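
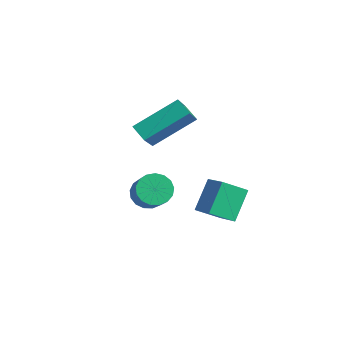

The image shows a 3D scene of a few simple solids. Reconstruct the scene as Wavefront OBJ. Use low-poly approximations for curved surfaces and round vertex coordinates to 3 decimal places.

v 0.673 -1.047 -0.024
v 0.278 -0.003 1.066
v -0.429 -0.808 -0.652
v -0.823 0.236 0.439
v 1.223 -0.176 -0.659
v 0.829 0.868 0.432
v 0.122 0.063 -1.286
v -0.273 1.107 -0.196
v -1.1 -2.609 0.96
v -0.528 -2.476 0.51
v 0.473 -2.998 1.63
v -0.1 -3.131 2.08
v -0.568 -2.173 0.688
v 0.432 -2.694 1.808
v -0.731 -1.969 0.928
v 0.27 -2.49 2.048
v -0.978 -1.912 1.175
v 0.023 -2.433 2.295
v -1.253 -2.015 1.373
v -0.252 -2.536 2.493
v -1.493 -2.254 1.476
v -0.492 -2.775 2.597
v -1.643 -2.574 1.461
v -0.643 -3.096 2.582
v -1.669 -2.902 1.332
v -0.668 -3.424 2.452
v -1.565 -3.164 1.116
v -0.564 -3.685 2.237
v -1.354 -3.298 0.866
v -0.353 -3.82 1.986
v -1.085 -3.275 0.636
v -0.084 -3.796 1.756
v -0.819 -3.099 0.481
v 0.181 -3.62 1.601
v -0.618 -2.811 0.436
v 0.382 -3.332 1.556
v -2.227 -2.441 4.163
v -1.615 -0.661 5.222
v -3.062 -1.325 2.771
v -2.45 0.455 3.83
v -1.53 -2.435 3.75
v -0.918 -0.655 4.809
v -2.365 -1.319 2.358
v -1.753 0.461 3.417
f 2 4 1
f 5 2 1
f 1 4 3
f 3 5 1
f 2 8 4
f 6 2 5
f 6 8 2
f 4 8 3
f 7 5 3
f 3 8 7
f 7 6 5
f 8 6 7
f 10 9 13
f 10 13 11
f 11 13 14
f 11 14 12
f 13 9 15
f 13 15 14
f 14 15 16
f 14 16 12
f 15 9 17
f 15 17 16
f 16 17 18
f 16 18 12
f 17 9 19
f 17 19 18
f 18 19 20
f 18 20 12
f 19 9 21
f 19 21 20
f 20 21 22
f 20 22 12
f 21 9 23
f 21 23 22
f 22 23 24
f 22 24 12
f 23 9 25
f 23 25 24
f 24 25 26
f 24 26 12
f 25 9 27
f 25 27 26
f 26 27 28
f 26 28 12
f 27 9 29
f 27 29 28
f 28 29 30
f 28 30 12
f 29 9 31
f 29 31 30
f 30 31 32
f 30 32 12
f 31 9 33
f 31 33 32
f 32 33 34
f 32 34 12
f 33 9 35
f 33 35 34
f 34 35 36
f 34 36 12
f 35 9 10
f 35 10 36
f 36 10 11
f 36 11 12
f 38 40 37
f 41 38 37
f 37 40 39
f 39 41 37
f 38 44 40
f 42 38 41
f 42 44 38
f 40 44 39
f 43 41 39
f 39 44 43
f 43 42 41
f 44 42 43



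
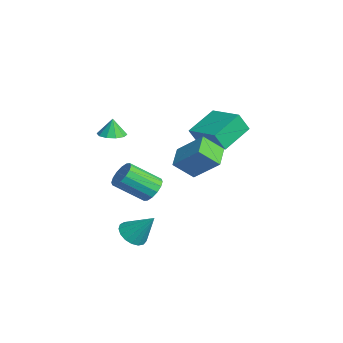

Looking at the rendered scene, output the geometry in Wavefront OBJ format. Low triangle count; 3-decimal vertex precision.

v 1.712 -1.121 -0.377
v 2.279 -1.529 -0.767
v 1.995 -3.047 0.407
v 1.428 -2.639 0.797
v 2.479 -1.331 -0.463
v 2.195 -2.849 0.711
v 2.473 -1.077 -0.136
v 2.19 -2.595 1.038
v 2.264 -0.835 0.126
v 1.98 -2.353 1.301
v 1.906 -0.669 0.254
v 1.622 -2.187 1.428
v 1.496 -0.625 0.212
v 1.213 -2.143 1.386
v 1.145 -0.713 0.013
v 0.861 -2.231 1.187
v 0.945 -0.911 -0.291
v 0.661 -2.429 0.883
v 0.95 -1.165 -0.618
v 0.667 -2.683 0.556
v 1.16 -1.407 -0.881
v 0.876 -2.925 0.294
v 1.518 -1.573 -1.008
v 1.234 -3.091 0.166
v 1.927 -1.617 -0.966
v 1.644 -3.135 0.208
v 0.17 0.532 1.463
v 1.172 1.585 2.747
v 0.295 1.593 0.496
v 1.297 2.645 1.781
v 1.303 -0.005 1.019
v 2.305 1.047 2.304
v 1.428 1.055 0.053
v 2.43 2.108 1.337
v -2.376 2.41 0.287
v -2.367 1.831 1.383
v -3.313 3.97 1.117
v -3.304 3.391 2.214
v -0.556 3.269 0.726
v -0.547 2.69 1.823
v -1.493 4.829 1.557
v -1.484 4.25 2.653
v 0.397 -2.834 3.118
v 1.013 -3.253 3.204
v 0.303 -2.766 4.122
v 1.143 -2.809 3.186
v 0.988 -2.374 3.142
v 0.608 -2.115 3.089
v 0.146 -2.131 3.047
v -0.219 -2.415 3.032
v -0.35 -2.86 3.05
v -0.195 -3.295 3.095
v 0.186 -3.553 3.148
v 0.647 -3.538 3.19
v 1.017 -1.99 -3.795
v 1.76 -1.892 -4.238
v 1.723 -1.05 -2.405
v 1.534 -1.56 -4.348
v 1.19 -1.326 -4.331
v 0.806 -1.244 -4.191
v 0.47 -1.333 -3.961
v 0.26 -1.573 -3.693
v 0.224 -1.908 -3.448
v 0.369 -2.261 -3.283
v 0.663 -2.553 -3.235
v 1.037 -2.715 -3.315
v 1.408 -2.711 -3.506
v 1.689 -2.542 -3.763
v 1.816 -2.246 -4.027
f 2 1 5
f 2 5 3
f 3 5 6
f 3 6 4
f 5 1 7
f 5 7 6
f 6 7 8
f 6 8 4
f 7 1 9
f 7 9 8
f 8 9 10
f 8 10 4
f 9 1 11
f 9 11 10
f 10 11 12
f 10 12 4
f 11 1 13
f 11 13 12
f 12 13 14
f 12 14 4
f 13 1 15
f 13 15 14
f 14 15 16
f 14 16 4
f 15 1 17
f 15 17 16
f 16 17 18
f 16 18 4
f 17 1 19
f 17 19 18
f 18 19 20
f 18 20 4
f 19 1 21
f 19 21 20
f 20 21 22
f 20 22 4
f 21 1 23
f 21 23 22
f 22 23 24
f 22 24 4
f 23 1 25
f 23 25 24
f 24 25 26
f 24 26 4
f 25 1 2
f 25 2 26
f 26 2 3
f 26 3 4
f 28 30 27
f 31 28 27
f 27 30 29
f 29 31 27
f 28 34 30
f 32 28 31
f 32 34 28
f 30 34 29
f 33 31 29
f 29 34 33
f 33 32 31
f 34 32 33
f 36 38 35
f 39 36 35
f 35 38 37
f 37 39 35
f 36 42 38
f 40 36 39
f 40 42 36
f 38 42 37
f 41 39 37
f 37 42 41
f 41 40 39
f 42 40 41
f 44 43 46
f 44 46 45
f 46 43 47
f 46 47 45
f 47 43 48
f 47 48 45
f 48 43 49
f 48 49 45
f 49 43 50
f 49 50 45
f 50 43 51
f 50 51 45
f 51 43 52
f 51 52 45
f 52 43 53
f 52 53 45
f 53 43 54
f 53 54 45
f 54 43 44
f 54 44 45
f 56 55 58
f 56 58 57
f 58 55 59
f 58 59 57
f 59 55 60
f 59 60 57
f 60 55 61
f 60 61 57
f 61 55 62
f 61 62 57
f 62 55 63
f 62 63 57
f 63 55 64
f 63 64 57
f 64 55 65
f 64 65 57
f 65 55 66
f 65 66 57
f 66 55 67
f 66 67 57
f 67 55 68
f 67 68 57
f 68 55 69
f 68 69 57
f 69 55 56
f 69 56 57



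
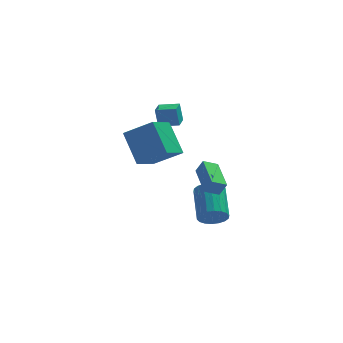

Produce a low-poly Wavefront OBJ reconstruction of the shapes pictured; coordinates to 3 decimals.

v 1.067 2.524 1.87
v 0.891 2.638 3.051
v 1.309 3.461 1.815
v 1.134 3.575 2.997
v 2.186 2.245 2.063
v 2.011 2.359 3.245
v 2.429 3.182 2.009
v 2.253 3.296 3.19
v 3.301 -1.107 -1.223
v 3.686 -1.218 -0.439
v 2.979 0.97 -0.77
v 3.363 0.859 0.014
v 4.117 -0.899 -1.594
v 4.501 -1.01 -0.81
v 3.794 1.178 -1.141
v 4.179 1.067 -0.357
v 3.905 0.565 -4.191
v 4.316 0.184 -3.513
v 4.246 2.075 -2.41
v 3.835 2.455 -3.089
v 4.613 0.321 -3.728
v 4.542 2.212 -2.626
v 4.77 0.506 -4.036
v 4.699 2.397 -2.933
v 4.755 0.703 -4.374
v 4.684 2.594 -3.271
v 4.572 0.872 -4.676
v 4.501 2.763 -3.574
v 4.257 0.981 -4.882
v 4.186 2.872 -3.78
v 3.873 1.007 -4.952
v 3.802 2.898 -3.849
v 3.494 0.945 -4.87
v 3.424 2.836 -3.767
v 3.198 0.808 -4.654
v 3.127 2.699 -3.552
v 3.041 0.623 -4.347
v 2.97 2.514 -3.244
v 3.056 0.426 -4.009
v 2.985 2.317 -2.906
v 3.239 0.257 -3.706
v 3.168 2.148 -2.604
v 3.554 0.148 -3.5
v 3.483 2.039 -2.398
v 3.938 0.122 -3.431
v 3.867 2.013 -2.328
v 0.545 3.682 -0.246
v 1.232 3.99 -0.347
v 1.015 3.218 1.546
v 1.008 4.283 -0.212
v 0.66 4.416 -0.086
v 0.28 4.352 -0.003
v -0.028 4.108 0.014
v -0.183 3.75 -0.037
v -0.143 3.374 -0.145
v 0.082 3.08 -0.28
v 0.43 2.948 -0.406
v 0.809 3.012 -0.489
v 1.118 3.256 -0.507
v 1.272 3.613 -0.455
v 1.289 -2.352 2.385
v 0.63 -1.029 3.987
v -0.229 -1.861 1.354
v -0.889 -0.538 2.956
v 2.209 -1.022 1.664
v 1.549 0.301 3.266
v 0.69 -0.531 0.633
v 0.031 0.792 2.235
f 2 4 1
f 5 2 1
f 1 4 3
f 3 5 1
f 2 8 4
f 6 2 5
f 6 8 2
f 4 8 3
f 7 5 3
f 3 8 7
f 7 6 5
f 8 6 7
f 10 12 9
f 13 10 9
f 9 12 11
f 11 13 9
f 10 16 12
f 14 10 13
f 14 16 10
f 12 16 11
f 15 13 11
f 11 16 15
f 15 14 13
f 16 14 15
f 18 17 21
f 18 21 19
f 19 21 22
f 19 22 20
f 21 17 23
f 21 23 22
f 22 23 24
f 22 24 20
f 23 17 25
f 23 25 24
f 24 25 26
f 24 26 20
f 25 17 27
f 25 27 26
f 26 27 28
f 26 28 20
f 27 17 29
f 27 29 28
f 28 29 30
f 28 30 20
f 29 17 31
f 29 31 30
f 30 31 32
f 30 32 20
f 31 17 33
f 31 33 32
f 32 33 34
f 32 34 20
f 33 17 35
f 33 35 34
f 34 35 36
f 34 36 20
f 35 17 37
f 35 37 36
f 36 37 38
f 36 38 20
f 37 17 39
f 37 39 38
f 38 39 40
f 38 40 20
f 39 17 41
f 39 41 40
f 40 41 42
f 40 42 20
f 41 17 43
f 41 43 42
f 42 43 44
f 42 44 20
f 43 17 45
f 43 45 44
f 44 45 46
f 44 46 20
f 45 17 18
f 45 18 46
f 46 18 19
f 46 19 20
f 48 47 50
f 48 50 49
f 50 47 51
f 50 51 49
f 51 47 52
f 51 52 49
f 52 47 53
f 52 53 49
f 53 47 54
f 53 54 49
f 54 47 55
f 54 55 49
f 55 47 56
f 55 56 49
f 56 47 57
f 56 57 49
f 57 47 58
f 57 58 49
f 58 47 59
f 58 59 49
f 59 47 60
f 59 60 49
f 60 47 48
f 60 48 49
f 62 64 61
f 65 62 61
f 61 64 63
f 63 65 61
f 62 68 64
f 66 62 65
f 66 68 62
f 64 68 63
f 67 65 63
f 63 68 67
f 67 66 65
f 68 66 67



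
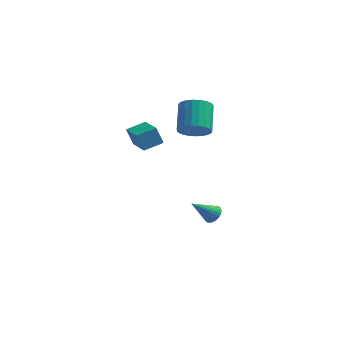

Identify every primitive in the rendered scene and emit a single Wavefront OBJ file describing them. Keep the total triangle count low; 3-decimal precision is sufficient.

v 2.675 2.613 -4.431
v 3.265 2.375 -4.093
v 1.545 1.687 -3.109
v 3.22 2.619 -3.961
v 3.092 2.862 -3.9
v 2.901 3.067 -3.92
v 2.676 3.202 -4.017
v 2.45 3.248 -4.178
v 2.258 3.198 -4.377
v 2.13 3.058 -4.585
v 2.085 2.851 -4.769
v 2.13 2.607 -4.901
v 2.257 2.364 -4.962
v 2.448 2.159 -4.942
v 2.674 2.024 -4.844
v 2.9 1.978 -4.684
v 3.091 2.028 -4.485
v 3.219 2.168 -4.277
v -1.547 -0.227 2.745
v -2.001 -0.239 3.942
v -0.614 0.648 3.107
v -1.067 0.637 4.304
v -0.373 -1.657 3.176
v -0.826 -1.668 4.373
v 0.561 -0.781 3.538
v 0.107 -0.793 4.735
v 1.57 2.167 3.151
v 2.369 1.824 3.809
v 1.948 3.451 5.167
v 1.15 3.793 4.509
v 2.589 2.11 3.535
v 2.168 3.737 4.892
v 2.633 2.406 3.194
v 2.212 4.032 4.551
v 2.493 2.66 2.846
v 2.072 4.287 4.203
v 2.194 2.829 2.551
v 1.773 4.456 3.908
v 1.786 2.883 2.359
v 1.366 4.51 3.716
v 1.342 2.814 2.305
v 0.921 4.441 3.662
v 0.937 2.633 2.397
v 0.516 4.259 3.754
v 0.641 2.371 2.619
v 0.221 3.997 3.976
v 0.506 2.073 2.933
v 0.086 3.7 4.291
v 0.555 1.792 3.286
v 0.135 3.419 4.643
v 0.78 1.576 3.615
v 0.359 3.203 4.972
v 1.141 1.462 3.863
v 0.721 3.088 5.221
v 1.577 1.469 3.989
v 1.156 3.096 5.346
v 2.011 1.598 3.97
v 1.59 3.224 5.327
f 2 1 4
f 2 4 3
f 4 1 5
f 4 5 3
f 5 1 6
f 5 6 3
f 6 1 7
f 6 7 3
f 7 1 8
f 7 8 3
f 8 1 9
f 8 9 3
f 9 1 10
f 9 10 3
f 10 1 11
f 10 11 3
f 11 1 12
f 11 12 3
f 12 1 13
f 12 13 3
f 13 1 14
f 13 14 3
f 14 1 15
f 14 15 3
f 15 1 16
f 15 16 3
f 16 1 17
f 16 17 3
f 17 1 18
f 17 18 3
f 18 1 2
f 18 2 3
f 20 22 19
f 23 20 19
f 19 22 21
f 21 23 19
f 20 26 22
f 24 20 23
f 24 26 20
f 22 26 21
f 25 23 21
f 21 26 25
f 25 24 23
f 26 24 25
f 28 27 31
f 28 31 29
f 29 31 32
f 29 32 30
f 31 27 33
f 31 33 32
f 32 33 34
f 32 34 30
f 33 27 35
f 33 35 34
f 34 35 36
f 34 36 30
f 35 27 37
f 35 37 36
f 36 37 38
f 36 38 30
f 37 27 39
f 37 39 38
f 38 39 40
f 38 40 30
f 39 27 41
f 39 41 40
f 40 41 42
f 40 42 30
f 41 27 43
f 41 43 42
f 42 43 44
f 42 44 30
f 43 27 45
f 43 45 44
f 44 45 46
f 44 46 30
f 45 27 47
f 45 47 46
f 46 47 48
f 46 48 30
f 47 27 49
f 47 49 48
f 48 49 50
f 48 50 30
f 49 27 51
f 49 51 50
f 50 51 52
f 50 52 30
f 51 27 53
f 51 53 52
f 52 53 54
f 52 54 30
f 53 27 55
f 53 55 54
f 54 55 56
f 54 56 30
f 55 27 57
f 55 57 56
f 56 57 58
f 56 58 30
f 57 27 28
f 57 28 58
f 58 28 29
f 58 29 30



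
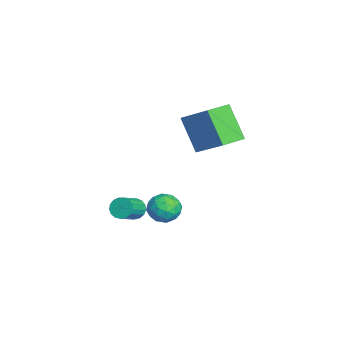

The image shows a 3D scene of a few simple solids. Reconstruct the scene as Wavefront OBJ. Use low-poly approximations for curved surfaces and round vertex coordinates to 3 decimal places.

v 0.432 -0.122 -3.29
v 0.623 -0.384 -3.783
v 1.559 -1.02 -3.084
v 1.368 -0.758 -2.59
v 0.774 -0.146 -3.769
v 1.71 -0.782 -3.07
v 0.848 0.098 -3.646
v 1.783 -0.539 -2.947
v 0.826 0.29 -3.441
v 1.762 -0.346 -2.742
v 0.714 0.389 -3.201
v 1.649 -0.247 -2.502
v 0.537 0.37 -2.982
v 1.473 -0.266 -2.283
v 0.336 0.239 -2.833
v 1.272 -0.397 -2.134
v 0.158 0.025 -2.788
v 1.093 -0.611 -2.089
v 0.042 -0.223 -2.859
v 0.978 -0.859 -2.16
v 0.015 -0.447 -3.028
v 0.951 -1.083 -2.329
v 0.084 -0.598 -3.257
v 1.02 -1.234 -2.558
v 0.233 -0.639 -3.493
v 1.169 -1.275 -2.794
v 0.427 -0.561 -3.683
v 1.363 -1.198 -2.984
v 2.16 1.905 -2.083
v 2.436 1.505 -2.77
v 2.064 0.715 -1.43
v 2.34 0.315 -2.117
v 2.862 0.81 -1.68
v 2.921 1.546 -2.084
v 1.579 0.674 -2.116
v 1.638 1.41 -2.52
v 2.077 0.745 -2.79
v 2.869 0.829 -2.521
v 1.631 1.391 -1.679
v 2.423 1.475 -1.41
v 2.306 1.81 -2.484
v 2.194 0.41 -1.716
v 2.5 0.701 -1.459
v 2.662 0.467 -1.863
v 2.592 1.833 -2.081
v 2.753 1.598 -2.485
v 3.004 1.19 -1.844
v 1.747 0.622 -1.715
v 1.908 0.387 -2.119
v 1.838 1.753 -2.337
v 2 1.519 -2.741
v 1.496 1.03 -2.356
v 2.257 1.128 -2.9
v 2.201 0.428 -2.516
v 1.754 0.639 -2.515
v 1.789 1.072 -2.752
v 2.723 1.177 -2.742
v 2.667 0.478 -2.358
v 2.973 0.768 -2.101
v 3.008 1.201 -2.338
v 2.512 0.73 -2.754
v 1.833 1.742 -1.842
v 1.777 1.043 -1.458
v 1.492 1.019 -1.862
v 1.527 1.452 -2.099
v 2.299 1.792 -1.684
v 2.243 1.092 -1.3
v 2.711 1.148 -1.448
v 2.746 1.581 -1.685
v 1.988 1.49 -1.446
v 0.324 1.973 2.512
v 1.505 3.051 3.629
v -0.503 3.007 2.389
v 0.678 4.085 3.505
v 1.322 2.575 0.875
v 2.503 3.653 1.991
v 0.495 3.609 0.751
v 1.676 4.687 1.868
f 2 1 5
f 2 5 3
f 3 5 6
f 3 6 4
f 5 1 7
f 5 7 6
f 6 7 8
f 6 8 4
f 7 1 9
f 7 9 8
f 8 9 10
f 8 10 4
f 9 1 11
f 9 11 10
f 10 11 12
f 10 12 4
f 11 1 13
f 11 13 12
f 12 13 14
f 12 14 4
f 13 1 15
f 13 15 14
f 14 15 16
f 14 16 4
f 15 1 17
f 15 17 16
f 16 17 18
f 16 18 4
f 17 1 19
f 17 19 18
f 18 19 20
f 18 20 4
f 19 1 21
f 19 21 20
f 20 21 22
f 20 22 4
f 21 1 23
f 21 23 22
f 22 23 24
f 22 24 4
f 23 1 25
f 23 25 24
f 24 25 26
f 24 26 4
f 25 1 27
f 25 27 26
f 26 27 28
f 26 28 4
f 27 1 2
f 27 2 28
f 28 2 3
f 28 3 4
f 29 66 45
f 66 40 69
f 45 69 34
f 66 69 45
f 29 45 41
f 45 34 46
f 41 46 30
f 45 46 41
f 29 41 50
f 41 30 51
f 50 51 36
f 41 51 50
f 29 50 62
f 50 36 65
f 62 65 39
f 50 65 62
f 29 62 66
f 62 39 70
f 66 70 40
f 62 70 66
f 30 46 57
f 46 34 60
f 57 60 38
f 46 60 57
f 34 69 47
f 69 40 68
f 47 68 33
f 69 68 47
f 40 70 67
f 70 39 63
f 67 63 31
f 70 63 67
f 39 65 64
f 65 36 52
f 64 52 35
f 65 52 64
f 36 51 56
f 51 30 53
f 56 53 37
f 51 53 56
f 32 58 44
f 58 38 59
f 44 59 33
f 58 59 44
f 32 44 42
f 44 33 43
f 42 43 31
f 44 43 42
f 32 42 49
f 42 31 48
f 49 48 35
f 42 48 49
f 32 49 54
f 49 35 55
f 54 55 37
f 49 55 54
f 32 54 58
f 54 37 61
f 58 61 38
f 54 61 58
f 33 59 47
f 59 38 60
f 47 60 34
f 59 60 47
f 31 43 67
f 43 33 68
f 67 68 40
f 43 68 67
f 35 48 64
f 48 31 63
f 64 63 39
f 48 63 64
f 37 55 56
f 55 35 52
f 56 52 36
f 55 52 56
f 38 61 57
f 61 37 53
f 57 53 30
f 61 53 57
f 72 74 71
f 75 72 71
f 71 74 73
f 73 75 71
f 72 78 74
f 76 72 75
f 76 78 72
f 74 78 73
f 77 75 73
f 73 78 77
f 77 76 75
f 78 76 77



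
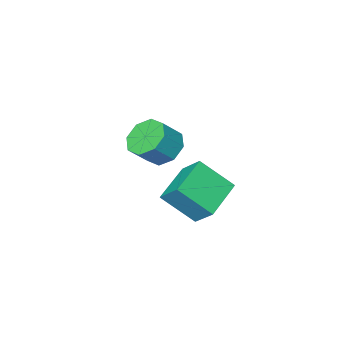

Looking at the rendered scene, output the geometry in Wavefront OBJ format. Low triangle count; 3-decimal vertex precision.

v -0.454 -1.215 -3.505
v 0.376 -2.143 -2.437
v -0.54 -0.338 -2.676
v 0.289 -1.266 -1.608
v 0.991 -0.554 -4.052
v 1.82 -1.482 -2.984
v 0.904 0.323 -3.223
v 1.734 -0.605 -2.155
v 2.381 -0.404 0.301
v 2.932 -0.623 -0.251
v 3.671 -0.674 0.508
v 3.119 -0.456 1.059
v 2.9 -0.008 -0.178
v 3.639 -0.059 0.581
v 2.564 0.375 0.175
v 3.302 0.323 0.934
v 2.12 0.301 0.602
v 2.859 0.25 1.361
v 1.829 -0.186 0.852
v 2.568 -0.237 1.611
v 1.861 -0.801 0.779
v 2.6 -0.852 1.538
v 2.198 -1.183 0.426
v 2.936 -1.235 1.185
v 2.641 -1.11 -0.001
v 3.38 -1.161 0.758
f 2 4 1
f 5 2 1
f 1 4 3
f 3 5 1
f 2 8 4
f 6 2 5
f 6 8 2
f 4 8 3
f 7 5 3
f 3 8 7
f 7 6 5
f 8 6 7
f 10 9 13
f 10 13 11
f 11 13 14
f 11 14 12
f 13 9 15
f 13 15 14
f 14 15 16
f 14 16 12
f 15 9 17
f 15 17 16
f 16 17 18
f 16 18 12
f 17 9 19
f 17 19 18
f 18 19 20
f 18 20 12
f 19 9 21
f 19 21 20
f 20 21 22
f 20 22 12
f 21 9 23
f 21 23 22
f 22 23 24
f 22 24 12
f 23 9 25
f 23 25 24
f 24 25 26
f 24 26 12
f 25 9 10
f 25 10 26
f 26 10 11
f 26 11 12



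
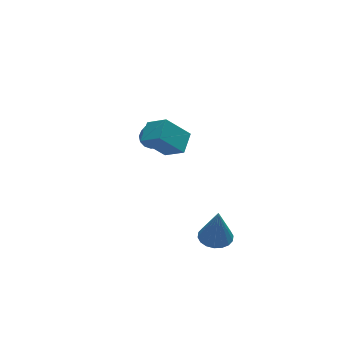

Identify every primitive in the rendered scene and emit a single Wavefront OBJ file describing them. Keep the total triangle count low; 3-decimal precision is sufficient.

v 2.254 -3.022 -3.896
v 3.082 -2.522 -3.974
v 2.426 -2.978 -1.784
v 2.783 -2.211 -3.956
v 2.379 -2.061 -3.926
v 1.951 -2.101 -3.891
v 1.583 -2.324 -3.856
v 1.347 -2.685 -3.83
v 1.292 -3.113 -3.816
v 1.427 -3.522 -3.819
v 1.726 -3.833 -3.837
v 2.13 -3.984 -3.866
v 2.558 -3.943 -3.902
v 2.926 -3.721 -3.936
v 3.161 -3.36 -3.963
v 3.217 -2.932 -3.976
v -0.771 -0.196 3.686
v -0.151 -1.175 4.574
v 0.072 0.697 4.082
v 0.692 -0.283 4.97
v 0.408 -0.697 2.31
v 1.028 -1.677 3.198
v 1.251 0.195 2.706
v 1.871 -0.784 3.594
v 1.284 2.618 0.286
v 1.624 3.148 0.655
v 1.516 2.433 1.783
v 1.176 1.902 1.414
v 1.257 3.235 0.675
v 1.149 2.519 1.803
v 0.897 3.156 0.591
v 0.789 2.441 1.719
v 0.641 2.934 0.425
v 0.533 2.218 1.553
v 0.557 2.626 0.222
v 0.449 1.91 1.349
v 0.668 2.316 0.036
v 0.56 1.601 1.164
v 0.944 2.087 -0.083
v 0.836 1.372 1.045
v 1.311 2.001 -0.103
v 1.203 1.285 1.025
v 1.671 2.079 -0.019
v 1.563 1.364 1.109
v 1.927 2.302 0.147
v 1.819 1.586 1.275
v 2.011 2.61 0.351
v 1.903 1.894 1.478
v 1.9 2.919 0.536
v 1.792 2.204 1.664
f 2 1 4
f 2 4 3
f 4 1 5
f 4 5 3
f 5 1 6
f 5 6 3
f 6 1 7
f 6 7 3
f 7 1 8
f 7 8 3
f 8 1 9
f 8 9 3
f 9 1 10
f 9 10 3
f 10 1 11
f 10 11 3
f 11 1 12
f 11 12 3
f 12 1 13
f 12 13 3
f 13 1 14
f 13 14 3
f 14 1 15
f 14 15 3
f 15 1 16
f 15 16 3
f 16 1 2
f 16 2 3
f 18 20 17
f 21 18 17
f 17 20 19
f 19 21 17
f 18 24 20
f 22 18 21
f 22 24 18
f 20 24 19
f 23 21 19
f 19 24 23
f 23 22 21
f 24 22 23
f 26 25 29
f 26 29 27
f 27 29 30
f 27 30 28
f 29 25 31
f 29 31 30
f 30 31 32
f 30 32 28
f 31 25 33
f 31 33 32
f 32 33 34
f 32 34 28
f 33 25 35
f 33 35 34
f 34 35 36
f 34 36 28
f 35 25 37
f 35 37 36
f 36 37 38
f 36 38 28
f 37 25 39
f 37 39 38
f 38 39 40
f 38 40 28
f 39 25 41
f 39 41 40
f 40 41 42
f 40 42 28
f 41 25 43
f 41 43 42
f 42 43 44
f 42 44 28
f 43 25 45
f 43 45 44
f 44 45 46
f 44 46 28
f 45 25 47
f 45 47 46
f 46 47 48
f 46 48 28
f 47 25 49
f 47 49 48
f 48 49 50
f 48 50 28
f 49 25 26
f 49 26 50
f 50 26 27
f 50 27 28



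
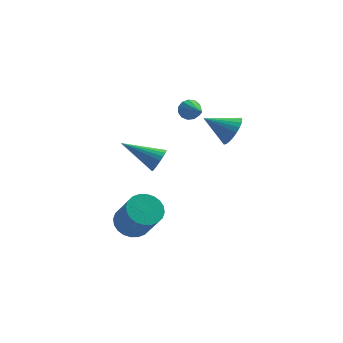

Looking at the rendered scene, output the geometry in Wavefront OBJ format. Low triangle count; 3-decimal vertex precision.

v 0.65 4.088 -0.407
v 1.161 4.109 -0.502
v 0.87 2.612 0.447
v 1.118 4.25 -0.249
v 0.927 4.339 -0.046
v 0.648 4.348 0.043
v 0.369 4.275 -0.012
v 0.18 4.143 -0.192
v 0.14 3.993 -0.44
v 0.262 3.874 -0.678
v 0.507 3.822 -0.83
v 0.798 3.855 -0.848
v 1.041 3.962 -0.726
v 1.924 1.597 -0.153
v 2.349 1.912 0.379
v 0.796 1.963 0.533
v 2.311 2.137 0.196
v 2.213 2.28 -0.04
v 2.072 2.319 -0.294
v 1.908 2.248 -0.526
v 1.747 2.078 -0.701
v 1.613 1.835 -0.792
v 1.526 1.555 -0.787
v 1.499 1.282 -0.684
v 1.538 1.057 -0.501
v 1.635 0.915 -0.265
v 1.776 0.876 -0.012
v 1.94 0.947 0.22
v 2.102 1.117 0.395
v 2.236 1.36 0.487
v 2.323 1.64 0.481
v -2.66 -0.872 -3.193
v -2.037 -1.189 -3.56
v -1.656 -2.066 -2.154
v -2.28 -1.748 -1.787
v -1.912 -0.936 -3.436
v -1.531 -1.813 -2.03
v -1.9 -0.673 -3.275
v -1.519 -1.55 -1.869
v -2.004 -0.441 -3.102
v -1.624 -1.318 -1.696
v -2.209 -0.274 -2.943
v -1.828 -1.151 -1.537
v -2.482 -0.198 -2.821
v -2.101 -1.075 -1.415
v -2.782 -0.224 -2.756
v -2.401 -1.101 -1.351
v -3.064 -0.35 -2.758
v -2.683 -1.226 -1.352
v -3.284 -0.554 -2.826
v -2.903 -1.431 -1.42
v -3.409 -0.807 -2.95
v -3.028 -1.684 -1.544
v -3.421 -1.07 -3.111
v -3.04 -1.947 -1.705
v -3.316 -1.302 -3.284
v -2.936 -2.179 -1.878
v -3.112 -1.469 -3.443
v -2.731 -2.346 -2.037
v -2.839 -1.545 -3.565
v -2.458 -2.422 -2.159
v -2.539 -1.519 -3.629
v -2.158 -2.396 -2.224
v -2.257 -1.394 -3.628
v -1.876 -2.27 -2.222
v -1.061 1.82 -1.725
v -0.747 1.919 -1.223
v -2.519 2.54 -0.955
v -0.71 2.13 -1.35
v -0.733 2.288 -1.542
v -0.813 2.365 -1.765
v -0.936 2.348 -1.982
v -1.08 2.24 -2.154
v -1.221 2.059 -2.252
v -1.334 1.836 -2.259
v -1.4 1.611 -2.174
v -1.408 1.423 -2.011
v -1.355 1.302 -1.799
v -1.251 1.272 -1.574
v -1.114 1.336 -1.375
v -0.969 1.484 -1.237
v -0.839 1.69 -1.183
f 2 1 4
f 2 4 3
f 4 1 5
f 4 5 3
f 5 1 6
f 5 6 3
f 6 1 7
f 6 7 3
f 7 1 8
f 7 8 3
f 8 1 9
f 8 9 3
f 9 1 10
f 9 10 3
f 10 1 11
f 10 11 3
f 11 1 12
f 11 12 3
f 12 1 13
f 12 13 3
f 13 1 2
f 13 2 3
f 15 14 17
f 15 17 16
f 17 14 18
f 17 18 16
f 18 14 19
f 18 19 16
f 19 14 20
f 19 20 16
f 20 14 21
f 20 21 16
f 21 14 22
f 21 22 16
f 22 14 23
f 22 23 16
f 23 14 24
f 23 24 16
f 24 14 25
f 24 25 16
f 25 14 26
f 25 26 16
f 26 14 27
f 26 27 16
f 27 14 28
f 27 28 16
f 28 14 29
f 28 29 16
f 29 14 30
f 29 30 16
f 30 14 31
f 30 31 16
f 31 14 15
f 31 15 16
f 33 32 36
f 33 36 34
f 34 36 37
f 34 37 35
f 36 32 38
f 36 38 37
f 37 38 39
f 37 39 35
f 38 32 40
f 38 40 39
f 39 40 41
f 39 41 35
f 40 32 42
f 40 42 41
f 41 42 43
f 41 43 35
f 42 32 44
f 42 44 43
f 43 44 45
f 43 45 35
f 44 32 46
f 44 46 45
f 45 46 47
f 45 47 35
f 46 32 48
f 46 48 47
f 47 48 49
f 47 49 35
f 48 32 50
f 48 50 49
f 49 50 51
f 49 51 35
f 50 32 52
f 50 52 51
f 51 52 53
f 51 53 35
f 52 32 54
f 52 54 53
f 53 54 55
f 53 55 35
f 54 32 56
f 54 56 55
f 55 56 57
f 55 57 35
f 56 32 58
f 56 58 57
f 57 58 59
f 57 59 35
f 58 32 60
f 58 60 59
f 59 60 61
f 59 61 35
f 60 32 62
f 60 62 61
f 61 62 63
f 61 63 35
f 62 32 64
f 62 64 63
f 63 64 65
f 63 65 35
f 64 32 33
f 64 33 65
f 65 33 34
f 65 34 35
f 67 66 69
f 67 69 68
f 69 66 70
f 69 70 68
f 70 66 71
f 70 71 68
f 71 66 72
f 71 72 68
f 72 66 73
f 72 73 68
f 73 66 74
f 73 74 68
f 74 66 75
f 74 75 68
f 75 66 76
f 75 76 68
f 76 66 77
f 76 77 68
f 77 66 78
f 77 78 68
f 78 66 79
f 78 79 68
f 79 66 80
f 79 80 68
f 80 66 81
f 80 81 68
f 81 66 82
f 81 82 68
f 82 66 67
f 82 67 68



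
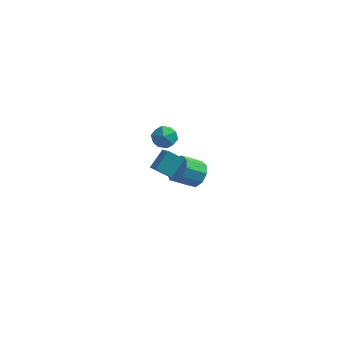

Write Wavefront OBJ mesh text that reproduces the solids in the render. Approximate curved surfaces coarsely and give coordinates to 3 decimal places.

v 1.579 3.326 -3.793
v 2.085 2.57 -3.759
v 1.086 1.938 -2.972
v 0.581 2.694 -3.007
v 2.226 2.943 -3.281
v 1.227 2.311 -2.494
v 2.064 3.495 -3.042
v 1.066 2.863 -2.255
v 1.676 3.968 -3.155
v 0.677 3.335 -2.369
v 1.242 4.14 -3.567
v 0.243 3.508 -2.78
v 0.966 3.932 -4.085
v -0.033 3.3 -3.298
v 0.977 3.44 -4.466
v -0.022 2.808 -3.679
v 1.27 2.895 -4.533
v 0.271 2.263 -3.746
v 1.707 2.552 -4.253
v 0.709 1.919 -3.466
v 1.026 -3.915 2.492
v 1.602 -4.842 3.235
v 1.438 -3.012 3.299
v 2.015 -3.938 4.042
v 1.865 -3.822 1.958
v 2.442 -4.748 2.701
v 2.278 -2.918 2.765
v 2.854 -3.845 3.508
v 0.733 0.955 1.883
v 1.245 0.567 1.34
v -0.065 -0.147 1.92
v 0.447 -0.535 1.377
v 0.708 -0.377 2.161
v 1.201 0.304 2.138
v -0.021 0.116 1.122
v 0.472 0.797 1.099
v 0.778 0.048 0.87
v 1.229 -0.257 1.511
v -0.049 0.677 1.749
v 0.402 0.372 2.39
f 2 1 5
f 2 5 3
f 3 5 6
f 3 6 4
f 5 1 7
f 5 7 6
f 6 7 8
f 6 8 4
f 7 1 9
f 7 9 8
f 8 9 10
f 8 10 4
f 9 1 11
f 9 11 10
f 10 11 12
f 10 12 4
f 11 1 13
f 11 13 12
f 12 13 14
f 12 14 4
f 13 1 15
f 13 15 14
f 14 15 16
f 14 16 4
f 15 1 17
f 15 17 16
f 16 17 18
f 16 18 4
f 17 1 19
f 17 19 18
f 18 19 20
f 18 20 4
f 19 1 2
f 19 2 20
f 20 2 3
f 20 3 4
f 22 24 21
f 25 22 21
f 21 24 23
f 23 25 21
f 22 28 24
f 26 22 25
f 26 28 22
f 24 28 23
f 27 25 23
f 23 28 27
f 27 26 25
f 28 26 27
f 29 40 34
f 29 34 30
f 29 30 36
f 29 36 39
f 29 39 40
f 30 34 38
f 34 40 33
f 40 39 31
f 39 36 35
f 36 30 37
f 32 38 33
f 32 33 31
f 32 31 35
f 32 35 37
f 32 37 38
f 33 38 34
f 31 33 40
f 35 31 39
f 37 35 36
f 38 37 30



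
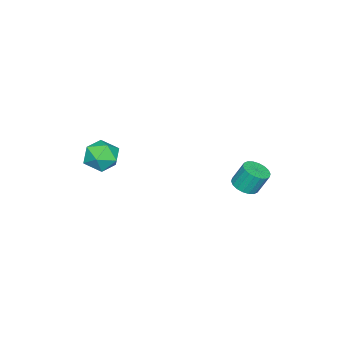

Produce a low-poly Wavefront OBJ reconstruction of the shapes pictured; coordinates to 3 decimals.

v 2.042 -2.904 -0.941
v 2.489 -2.136 -1.267
v 3.211 -3.184 0.007
v 3.658 -2.416 -0.319
v 2.875 -2.321 0.203
v 2.152 -2.148 -0.382
v 3.548 -3.172 -0.878
v 2.825 -2.999 -1.463
v 3.42 -2.302 -1.227
v 3.004 -1.776 -0.559
v 2.696 -3.544 -0.701
v 2.28 -3.018 -0.033
v -0.455 2.86 -2.78
v 0.096 2.531 -2.527
v -0.114 3.011 -1.447
v -0.665 3.34 -1.7
v 0.214 2.798 -2.622
v 0.004 3.278 -1.542
v 0.199 3.078 -2.749
v -0.011 3.557 -1.669
v 0.055 3.314 -2.882
v -0.155 3.793 -1.802
v -0.19 3.46 -2.995
v -0.401 3.94 -1.915
v -0.488 3.488 -3.065
v -0.698 3.967 -1.985
v -0.779 3.391 -3.079
v -0.989 3.87 -1.999
v -1.006 3.189 -3.033
v -1.216 3.669 -1.953
v -1.124 2.922 -2.938
v -1.334 3.402 -1.858
v -1.109 2.643 -2.811
v -1.319 3.122 -1.731
v -0.965 2.407 -2.678
v -1.175 2.886 -1.598
v -0.719 2.26 -2.565
v -0.93 2.74 -1.485
v -0.422 2.233 -2.495
v -0.632 2.712 -1.415
v -0.131 2.33 -2.481
v -0.341 2.809 -1.401
f 1 12 6
f 1 6 2
f 1 2 8
f 1 8 11
f 1 11 12
f 2 6 10
f 6 12 5
f 12 11 3
f 11 8 7
f 8 2 9
f 4 10 5
f 4 5 3
f 4 3 7
f 4 7 9
f 4 9 10
f 5 10 6
f 3 5 12
f 7 3 11
f 9 7 8
f 10 9 2
f 14 13 17
f 14 17 15
f 15 17 18
f 15 18 16
f 17 13 19
f 17 19 18
f 18 19 20
f 18 20 16
f 19 13 21
f 19 21 20
f 20 21 22
f 20 22 16
f 21 13 23
f 21 23 22
f 22 23 24
f 22 24 16
f 23 13 25
f 23 25 24
f 24 25 26
f 24 26 16
f 25 13 27
f 25 27 26
f 26 27 28
f 26 28 16
f 27 13 29
f 27 29 28
f 28 29 30
f 28 30 16
f 29 13 31
f 29 31 30
f 30 31 32
f 30 32 16
f 31 13 33
f 31 33 32
f 32 33 34
f 32 34 16
f 33 13 35
f 33 35 34
f 34 35 36
f 34 36 16
f 35 13 37
f 35 37 36
f 36 37 38
f 36 38 16
f 37 13 39
f 37 39 38
f 38 39 40
f 38 40 16
f 39 13 41
f 39 41 40
f 40 41 42
f 40 42 16
f 41 13 14
f 41 14 42
f 42 14 15
f 42 15 16



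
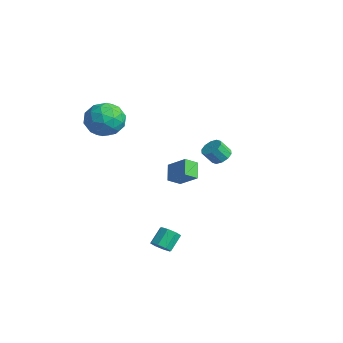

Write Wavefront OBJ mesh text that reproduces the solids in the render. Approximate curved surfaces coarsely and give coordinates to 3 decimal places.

v 2.378 -2.421 -3.754
v 2.686 -2.741 -3.321
v 2.369 -1.979 -2.533
v 2.062 -1.659 -2.966
v 2.956 -2.412 -3.53
v 2.64 -1.65 -2.743
v 2.888 -2.088 -3.87
v 2.572 -1.327 -3.083
v 2.521 -1.959 -4.142
v 2.205 -1.198 -3.355
v 2.071 -2.101 -4.187
v 1.754 -1.339 -3.399
v 1.8 -2.43 -3.977
v 1.484 -1.668 -3.19
v 1.868 -2.753 -3.637
v 1.552 -1.992 -2.85
v 2.235 -2.882 -3.365
v 1.919 -2.121 -2.578
v 1.311 -0.665 -0.032
v 1.306 -1.414 0.43
v 0.567 -0.237 0.656
v 0.562 -0.986 1.118
v 2.298 -0.194 0.742
v 2.293 -0.943 1.204
v 1.554 0.234 1.43
v 1.549 -0.515 1.892
v -1.838 3.678 -0.561
v -1.254 3.368 -0.665
v -1.417 2.792 0.136
v -2.002 3.102 0.241
v -1.184 3.692 -0.417
v -1.347 3.116 0.384
v -1.364 4.011 -0.224
v -1.527 3.435 0.577
v -1.726 4.203 -0.16
v -1.889 3.627 0.641
v -2.13 4.194 -0.249
v -2.293 3.618 0.552
v -2.423 3.988 -0.456
v -2.586 3.412 0.345
v -2.493 3.664 -0.704
v -2.656 3.088 0.097
v -2.313 3.345 -0.897
v -2.476 2.769 -0.096
v -1.951 3.153 -0.961
v -2.114 2.577 -0.16
v -1.547 3.162 -0.872
v -1.71 2.586 -0.071
v -3.066 -2.329 4.371
v -2.559 -1.914 3.367
v -2.681 -4.146 3.813
v -2.174 -3.731 2.809
v -1.643 -3.548 3.869
v -1.882 -2.425 4.214
v -3.358 -3.635 2.966
v -3.597 -2.512 3.311
v -2.74 -2.72 2.499
v -1.68 -2.667 3.057
v -3.56 -3.393 4.123
v -2.5 -3.34 4.681
v -2.847 -1.962 3.918
v -2.393 -4.098 3.262
v -2.082 -3.991 3.885
v -1.784 -3.746 3.295
v -2.448 -2.263 4.415
v -2.15 -2.018 3.826
v -1.612 -2.979 4.12
v -3.09 -4.042 3.354
v -2.792 -3.797 2.765
v -3.456 -2.314 3.885
v -3.158 -2.069 3.295
v -3.628 -3.081 3.06
v -2.655 -2.192 2.818
v -2.428 -3.26 2.49
v -3.124 -3.204 2.582
v -3.264 -2.544 2.785
v -2.032 -2.16 3.146
v -1.805 -3.228 2.818
v -1.494 -3.121 3.441
v -1.634 -2.461 3.643
v -2.138 -2.635 2.636
v -3.435 -2.832 4.362
v -3.208 -3.9 4.034
v -3.606 -3.599 3.537
v -3.746 -2.939 3.739
v -2.812 -2.8 4.69
v -2.585 -3.868 4.362
v -1.976 -3.516 4.395
v -2.116 -2.856 4.598
v -3.102 -3.425 4.544
f 2 1 5
f 2 5 3
f 3 5 6
f 3 6 4
f 5 1 7
f 5 7 6
f 6 7 8
f 6 8 4
f 7 1 9
f 7 9 8
f 8 9 10
f 8 10 4
f 9 1 11
f 9 11 10
f 10 11 12
f 10 12 4
f 11 1 13
f 11 13 12
f 12 13 14
f 12 14 4
f 13 1 15
f 13 15 14
f 14 15 16
f 14 16 4
f 15 1 17
f 15 17 16
f 16 17 18
f 16 18 4
f 17 1 2
f 17 2 18
f 18 2 3
f 18 3 4
f 20 22 19
f 23 20 19
f 19 22 21
f 21 23 19
f 20 26 22
f 24 20 23
f 24 26 20
f 22 26 21
f 25 23 21
f 21 26 25
f 25 24 23
f 26 24 25
f 28 27 31
f 28 31 29
f 29 31 32
f 29 32 30
f 31 27 33
f 31 33 32
f 32 33 34
f 32 34 30
f 33 27 35
f 33 35 34
f 34 35 36
f 34 36 30
f 35 27 37
f 35 37 36
f 36 37 38
f 36 38 30
f 37 27 39
f 37 39 38
f 38 39 40
f 38 40 30
f 39 27 41
f 39 41 40
f 40 41 42
f 40 42 30
f 41 27 43
f 41 43 42
f 42 43 44
f 42 44 30
f 43 27 45
f 43 45 44
f 44 45 46
f 44 46 30
f 45 27 47
f 45 47 46
f 46 47 48
f 46 48 30
f 47 27 28
f 47 28 48
f 48 28 29
f 48 29 30
f 49 86 65
f 86 60 89
f 65 89 54
f 86 89 65
f 49 65 61
f 65 54 66
f 61 66 50
f 65 66 61
f 49 61 70
f 61 50 71
f 70 71 56
f 61 71 70
f 49 70 82
f 70 56 85
f 82 85 59
f 70 85 82
f 49 82 86
f 82 59 90
f 86 90 60
f 82 90 86
f 50 66 77
f 66 54 80
f 77 80 58
f 66 80 77
f 54 89 67
f 89 60 88
f 67 88 53
f 89 88 67
f 60 90 87
f 90 59 83
f 87 83 51
f 90 83 87
f 59 85 84
f 85 56 72
f 84 72 55
f 85 72 84
f 56 71 76
f 71 50 73
f 76 73 57
f 71 73 76
f 52 78 64
f 78 58 79
f 64 79 53
f 78 79 64
f 52 64 62
f 64 53 63
f 62 63 51
f 64 63 62
f 52 62 69
f 62 51 68
f 69 68 55
f 62 68 69
f 52 69 74
f 69 55 75
f 74 75 57
f 69 75 74
f 52 74 78
f 74 57 81
f 78 81 58
f 74 81 78
f 53 79 67
f 79 58 80
f 67 80 54
f 79 80 67
f 51 63 87
f 63 53 88
f 87 88 60
f 63 88 87
f 55 68 84
f 68 51 83
f 84 83 59
f 68 83 84
f 57 75 76
f 75 55 72
f 76 72 56
f 75 72 76
f 58 81 77
f 81 57 73
f 77 73 50
f 81 73 77



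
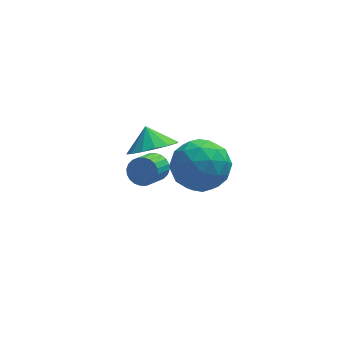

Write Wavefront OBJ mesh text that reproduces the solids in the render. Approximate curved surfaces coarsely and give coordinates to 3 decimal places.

v 1.43 -0.907 -0.202
v 2.09 -0.04 0.246
v 1.89 -2.02 1.274
v 2.55 -1.153 1.722
v 1.377 -1.048 1.697
v 1.093 -0.36 0.785
v 2.887 -1.7 0.735
v 2.603 -1.012 -0.177
v 2.99 -0.53 0.825
v 2.057 -0.127 1.42
v 1.923 -1.933 0.1
v 0.99 -1.53 0.695
v 1.719 -0.376 -0.108
v 2.261 -1.684 1.628
v 1.571 -1.622 1.613
v 1.959 -1.113 1.876
v 1.133 -0.564 0.209
v 1.521 -0.054 0.472
v 1.103 -0.647 1.326
v 2.459 -2.006 1.048
v 2.847 -1.496 1.311
v 2.021 -0.947 -0.356
v 2.409 -0.438 -0.093
v 2.877 -1.413 0.194
v 2.637 -0.155 0.496
v 2.907 -0.809 1.364
v 3.105 -1.13 0.783
v 2.938 -0.726 0.247
v 2.088 0.082 0.845
v 2.359 -0.572 1.713
v 1.67 -0.51 1.699
v 1.502 -0.106 1.162
v 2.618 -0.206 1.186
v 1.621 -1.488 -0.193
v 1.892 -2.142 0.675
v 2.478 -1.954 0.358
v 2.31 -1.55 -0.179
v 1.073 -1.251 0.156
v 1.343 -1.905 1.024
v 1.042 -1.334 1.273
v 0.875 -0.93 0.737
v 1.362 -1.854 0.334
v 0.667 2.105 -1.016
v 1.139 2.831 -1.535
v 0.493 2.755 -0.264
v 0.638 2.865 -1.681
v 0.145 2.694 -1.648
v -0.208 2.366 -1.446
v -0.327 1.968 -1.129
v -0.179 1.606 -0.781
v 0.196 1.378 -0.497
v 0.697 1.345 -0.352
v 1.19 1.515 -0.384
v 1.543 1.843 -0.586
v 1.662 2.241 -0.904
v 1.514 2.603 -1.251
v 0.897 3.568 -3.602
v 1.219 3.746 -3.066
v 0.665 2.87 -2.442
v 0.343 2.692 -2.978
v 1.011 3.89 -3.049
v 0.457 3.014 -2.425
v 0.786 3.985 -3.116
v 0.231 3.109 -2.492
v 0.578 4.016 -3.257
v 0.023 3.141 -2.633
v 0.418 3.98 -3.451
v -0.137 3.104 -2.826
v 0.331 3.88 -3.667
v -0.224 3.005 -3.043
v 0.331 3.733 -3.874
v -0.224 2.858 -3.25
v 0.416 3.561 -4.039
v -0.138 2.685 -3.415
v 0.575 3.39 -4.138
v 0.021 2.514 -3.514
v 0.783 3.246 -4.155
v 0.229 2.37 -3.531
v 1.009 3.151 -4.088
v 0.454 2.275 -3.464
v 1.217 3.119 -3.947
v 0.662 2.244 -3.323
v 1.377 3.156 -3.754
v 0.822 2.28 -3.129
v 1.464 3.255 -3.537
v 0.909 2.38 -2.913
v 1.464 3.402 -3.33
v 0.909 2.527 -2.706
v 1.378 3.575 -3.165
v 0.824 2.699 -2.541
f 1 38 17
f 38 12 41
f 17 41 6
f 38 41 17
f 1 17 13
f 17 6 18
f 13 18 2
f 17 18 13
f 1 13 22
f 13 2 23
f 22 23 8
f 13 23 22
f 1 22 34
f 22 8 37
f 34 37 11
f 22 37 34
f 1 34 38
f 34 11 42
f 38 42 12
f 34 42 38
f 2 18 29
f 18 6 32
f 29 32 10
f 18 32 29
f 6 41 19
f 41 12 40
f 19 40 5
f 41 40 19
f 12 42 39
f 42 11 35
f 39 35 3
f 42 35 39
f 11 37 36
f 37 8 24
f 36 24 7
f 37 24 36
f 8 23 28
f 23 2 25
f 28 25 9
f 23 25 28
f 4 30 16
f 30 10 31
f 16 31 5
f 30 31 16
f 4 16 14
f 16 5 15
f 14 15 3
f 16 15 14
f 4 14 21
f 14 3 20
f 21 20 7
f 14 20 21
f 4 21 26
f 21 7 27
f 26 27 9
f 21 27 26
f 4 26 30
f 26 9 33
f 30 33 10
f 26 33 30
f 5 31 19
f 31 10 32
f 19 32 6
f 31 32 19
f 3 15 39
f 15 5 40
f 39 40 12
f 15 40 39
f 7 20 36
f 20 3 35
f 36 35 11
f 20 35 36
f 9 27 28
f 27 7 24
f 28 24 8
f 27 24 28
f 10 33 29
f 33 9 25
f 29 25 2
f 33 25 29
f 44 43 46
f 44 46 45
f 46 43 47
f 46 47 45
f 47 43 48
f 47 48 45
f 48 43 49
f 48 49 45
f 49 43 50
f 49 50 45
f 50 43 51
f 50 51 45
f 51 43 52
f 51 52 45
f 52 43 53
f 52 53 45
f 53 43 54
f 53 54 45
f 54 43 55
f 54 55 45
f 55 43 56
f 55 56 45
f 56 43 44
f 56 44 45
f 58 57 61
f 58 61 59
f 59 61 62
f 59 62 60
f 61 57 63
f 61 63 62
f 62 63 64
f 62 64 60
f 63 57 65
f 63 65 64
f 64 65 66
f 64 66 60
f 65 57 67
f 65 67 66
f 66 67 68
f 66 68 60
f 67 57 69
f 67 69 68
f 68 69 70
f 68 70 60
f 69 57 71
f 69 71 70
f 70 71 72
f 70 72 60
f 71 57 73
f 71 73 72
f 72 73 74
f 72 74 60
f 73 57 75
f 73 75 74
f 74 75 76
f 74 76 60
f 75 57 77
f 75 77 76
f 76 77 78
f 76 78 60
f 77 57 79
f 77 79 78
f 78 79 80
f 78 80 60
f 79 57 81
f 79 81 80
f 80 81 82
f 80 82 60
f 81 57 83
f 81 83 82
f 82 83 84
f 82 84 60
f 83 57 85
f 83 85 84
f 84 85 86
f 84 86 60
f 85 57 87
f 85 87 86
f 86 87 88
f 86 88 60
f 87 57 89
f 87 89 88
f 88 89 90
f 88 90 60
f 89 57 58
f 89 58 90
f 90 58 59
f 90 59 60



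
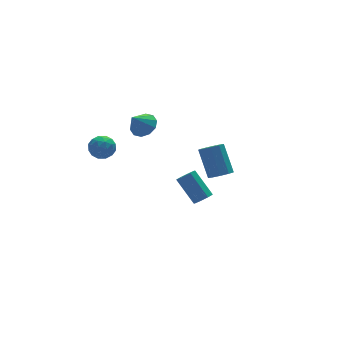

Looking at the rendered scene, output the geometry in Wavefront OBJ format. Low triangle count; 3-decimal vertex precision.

v -0.199 -3.518 -0.16
v 0.132 -3.119 -0.397
v -0.329 -2.023 0.804
v -0.661 -2.422 1.04
v -0.273 -3.115 -0.557
v -0.735 -2.019 0.644
v -0.636 -3.347 -0.484
v -1.098 -2.251 0.716
v -0.742 -3.679 -0.222
v -1.204 -2.583 0.978
v -0.531 -3.917 0.076
v -0.992 -2.821 1.277
v -0.125 -3.921 0.236
v -0.587 -2.825 1.437
v 0.238 -3.689 0.164
v -0.224 -2.593 1.364
v 0.344 -3.357 -0.098
v -0.118 -2.261 1.102
v -0.255 3.906 0.634
v 0.371 3.556 1.032
v -1.025 3.654 1.626
v 0.365 4.048 1.152
v 0.122 4.486 1.075
v -0.265 4.702 0.829
v -0.648 4.615 0.509
v -0.881 4.256 0.237
v -0.875 3.764 0.117
v -0.632 3.326 0.194
v -0.245 3.109 0.44
v 0.138 3.197 0.76
v -2.936 4.581 -0.161
v -2.272 4.669 -0.597
v -2.928 3.311 -0.403
v -2.264 3.399 -0.839
v -2.237 3.499 -0.047
v -2.242 4.284 0.102
v -2.958 3.696 -1.102
v -2.963 4.481 -0.953
v -2.286 4.121 -1.179
v -1.841 4 -0.527
v -3.359 3.98 -0.473
v -2.914 3.859 0.179
v -2.605 4.737 -0.358
v -2.595 3.243 -0.642
v -2.579 3.303 -0.176
v -2.189 3.354 -0.433
v -2.587 4.511 0.053
v -2.197 4.562 -0.203
v -2.177 3.875 0.12
v -3.003 3.418 -0.797
v -2.613 3.469 -1.053
v -3.011 4.626 -0.567
v -2.621 4.677 -0.824
v -3.023 4.105 -1.12
v -2.223 4.466 -0.957
v -2.218 3.72 -1.099
v -2.626 3.894 -1.253
v -2.629 4.356 -1.166
v -1.961 4.395 -0.573
v -1.956 3.648 -0.715
v -1.94 3.708 -0.25
v -1.943 4.169 -0.162
v -1.969 4.073 -0.915
v -3.244 4.332 -0.285
v -3.239 3.585 -0.427
v -3.257 3.811 -0.838
v -3.26 4.272 -0.75
v -2.982 4.26 0.099
v -2.977 3.514 -0.043
v -2.571 3.624 0.166
v -2.574 4.086 0.253
v -3.231 3.907 -0.085
v 2.798 0.715 -2.137
v 3.386 0.407 -1.885
v 3.33 1.537 -0.371
v 2.742 1.845 -0.623
v 3.504 0.786 -2.164
v 3.448 1.916 -0.65
v 3.292 1.132 -2.43
v 3.236 2.263 -0.917
v 2.849 1.283 -2.559
v 2.792 2.414 -1.046
v 2.382 1.168 -2.491
v 2.325 2.298 -0.977
v 2.11 0.841 -2.257
v 2.053 1.971 -0.743
v 2.16 0.455 -1.966
v 2.104 1.585 -0.453
v 2.509 0.19 -1.756
v 2.452 1.321 -0.242
v 2.993 0.171 -1.724
v 2.937 1.302 -0.21
f 2 1 5
f 2 5 3
f 3 5 6
f 3 6 4
f 5 1 7
f 5 7 6
f 6 7 8
f 6 8 4
f 7 1 9
f 7 9 8
f 8 9 10
f 8 10 4
f 9 1 11
f 9 11 10
f 10 11 12
f 10 12 4
f 11 1 13
f 11 13 12
f 12 13 14
f 12 14 4
f 13 1 15
f 13 15 14
f 14 15 16
f 14 16 4
f 15 1 17
f 15 17 16
f 16 17 18
f 16 18 4
f 17 1 2
f 17 2 18
f 18 2 3
f 18 3 4
f 20 19 22
f 20 22 21
f 22 19 23
f 22 23 21
f 23 19 24
f 23 24 21
f 24 19 25
f 24 25 21
f 25 19 26
f 25 26 21
f 26 19 27
f 26 27 21
f 27 19 28
f 27 28 21
f 28 19 29
f 28 29 21
f 29 19 30
f 29 30 21
f 30 19 20
f 30 20 21
f 31 68 47
f 68 42 71
f 47 71 36
f 68 71 47
f 31 47 43
f 47 36 48
f 43 48 32
f 47 48 43
f 31 43 52
f 43 32 53
f 52 53 38
f 43 53 52
f 31 52 64
f 52 38 67
f 64 67 41
f 52 67 64
f 31 64 68
f 64 41 72
f 68 72 42
f 64 72 68
f 32 48 59
f 48 36 62
f 59 62 40
f 48 62 59
f 36 71 49
f 71 42 70
f 49 70 35
f 71 70 49
f 42 72 69
f 72 41 65
f 69 65 33
f 72 65 69
f 41 67 66
f 67 38 54
f 66 54 37
f 67 54 66
f 38 53 58
f 53 32 55
f 58 55 39
f 53 55 58
f 34 60 46
f 60 40 61
f 46 61 35
f 60 61 46
f 34 46 44
f 46 35 45
f 44 45 33
f 46 45 44
f 34 44 51
f 44 33 50
f 51 50 37
f 44 50 51
f 34 51 56
f 51 37 57
f 56 57 39
f 51 57 56
f 34 56 60
f 56 39 63
f 60 63 40
f 56 63 60
f 35 61 49
f 61 40 62
f 49 62 36
f 61 62 49
f 33 45 69
f 45 35 70
f 69 70 42
f 45 70 69
f 37 50 66
f 50 33 65
f 66 65 41
f 50 65 66
f 39 57 58
f 57 37 54
f 58 54 38
f 57 54 58
f 40 63 59
f 63 39 55
f 59 55 32
f 63 55 59
f 74 73 77
f 74 77 75
f 75 77 78
f 75 78 76
f 77 73 79
f 77 79 78
f 78 79 80
f 78 80 76
f 79 73 81
f 79 81 80
f 80 81 82
f 80 82 76
f 81 73 83
f 81 83 82
f 82 83 84
f 82 84 76
f 83 73 85
f 83 85 84
f 84 85 86
f 84 86 76
f 85 73 87
f 85 87 86
f 86 87 88
f 86 88 76
f 87 73 89
f 87 89 88
f 88 89 90
f 88 90 76
f 89 73 91
f 89 91 90
f 90 91 92
f 90 92 76
f 91 73 74
f 91 74 92
f 92 74 75
f 92 75 76



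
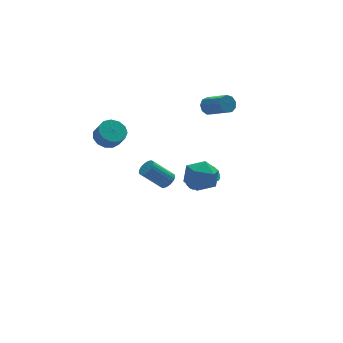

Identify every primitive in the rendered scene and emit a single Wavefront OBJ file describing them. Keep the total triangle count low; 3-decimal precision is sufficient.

v 0.294 -0.641 -0.069
v 1.183 -0.489 0.672
v 0.297 -2.491 0.308
v 1.186 -2.339 1.049
v 0.129 -1.919 1.311
v 0.127 -0.775 1.078
v 1.353 -2.205 -0.098
v 1.351 -1.061 -0.331
v 1.837 -1.455 0.654
v 1.081 -1.278 1.525
v 0.399 -1.702 -0.545
v -0.357 -1.525 0.326
v -1.889 -2.944 1.693
v -1.627 -3.326 2.042
v -2.769 -3.018 3.236
v -3.031 -2.636 2.887
v -1.519 -3.134 2.097
v -2.66 -2.827 3.29
v -1.467 -2.914 2.09
v -2.608 -2.607 3.283
v -1.479 -2.699 2.022
v -2.621 -2.391 3.216
v -1.554 -2.52 1.905
v -2.696 -2.213 3.098
v -1.68 -2.406 1.755
v -2.821 -2.099 2.948
v -1.838 -2.374 1.596
v -2.979 -2.067 2.789
v -2.003 -2.429 1.452
v -3.145 -2.121 2.645
v -2.151 -2.562 1.344
v -3.293 -2.254 2.538
v -2.26 -2.753 1.29
v -3.401 -2.446 2.483
v -2.312 -2.973 1.297
v -3.453 -2.666 2.49
v -2.299 -3.189 1.364
v -3.441 -2.881 2.558
v -2.224 -3.367 1.482
v -3.366 -3.06 2.675
v -2.099 -3.481 1.632
v -3.24 -3.174 2.825
v -1.941 -3.513 1.791
v -3.082 -3.206 2.984
v -1.775 -3.459 1.935
v -2.917 -3.151 3.128
v 3.619 4.258 2.353
v 4.06 4.65 2.648
v 4.723 3.274 3.482
v 4.281 2.882 3.187
v 3.686 4.622 2.899
v 4.349 3.246 3.734
v 3.28 4.423 2.895
v 3.943 3.048 3.729
v 3.033 4.148 2.637
v 3.696 2.772 3.471
v 3.06 3.923 2.246
v 3.723 2.548 3.08
v 3.348 3.856 1.905
v 4.011 2.48 2.739
v 3.763 3.976 1.774
v 4.426 2.6 2.608
v 4.11 4.228 1.914
v 4.773 2.853 2.748
v 4.227 4.494 2.259
v 4.89 3.119 3.093
v 2.345 3.89 -3.909
v 2.739 3.812 -4.381
v 3.849 2.911 -3.303
v 3.455 2.99 -2.831
v 2.829 4.088 -4.242
v 3.939 3.187 -3.165
v 2.789 4.31 -4.015
v 3.899 3.41 -2.937
v 2.63 4.42 -3.759
v 3.74 3.52 -2.681
v 2.394 4.389 -3.543
v 3.504 3.488 -2.466
v 2.146 4.223 -3.425
v 3.256 3.323 -2.348
v 1.951 3.969 -3.437
v 3.061 3.068 -2.359
v 1.861 3.693 -3.575
v 2.971 2.792 -2.498
v 1.901 3.47 -3.803
v 3.011 2.57 -2.725
v 2.06 3.36 -4.059
v 3.17 2.46 -2.981
v 2.296 3.392 -4.274
v 3.406 2.491 -3.197
v 2.544 3.557 -4.392
v 3.654 2.657 -3.315
v -3.961 1.133 3.356
v -3.146 0.987 3.09
v -2.983 0.421 3.898
v -3.799 0.567 4.164
v -3.13 1.39 3.369
v -2.968 0.824 4.177
v -3.378 1.711 3.644
v -3.216 1.145 4.452
v -3.812 1.849 3.827
v -3.649 1.283 4.635
v -4.292 1.759 3.861
v -4.13 1.193 4.669
v -4.668 1.471 3.735
v -4.505 0.905 4.543
v -4.819 1.075 3.488
v -4.657 0.509 4.296
v -4.698 0.698 3.199
v -4.536 0.132 4.007
v -4.343 0.459 2.96
v -4.181 -0.107 3.769
v -3.867 0.434 2.847
v -3.704 -0.132 3.655
v -3.421 0.631 2.895
v -3.258 0.065 3.703
f 1 12 6
f 1 6 2
f 1 2 8
f 1 8 11
f 1 11 12
f 2 6 10
f 6 12 5
f 12 11 3
f 11 8 7
f 8 2 9
f 4 10 5
f 4 5 3
f 4 3 7
f 4 7 9
f 4 9 10
f 5 10 6
f 3 5 12
f 7 3 11
f 9 7 8
f 10 9 2
f 14 13 17
f 14 17 15
f 15 17 18
f 15 18 16
f 17 13 19
f 17 19 18
f 18 19 20
f 18 20 16
f 19 13 21
f 19 21 20
f 20 21 22
f 20 22 16
f 21 13 23
f 21 23 22
f 22 23 24
f 22 24 16
f 23 13 25
f 23 25 24
f 24 25 26
f 24 26 16
f 25 13 27
f 25 27 26
f 26 27 28
f 26 28 16
f 27 13 29
f 27 29 28
f 28 29 30
f 28 30 16
f 29 13 31
f 29 31 30
f 30 31 32
f 30 32 16
f 31 13 33
f 31 33 32
f 32 33 34
f 32 34 16
f 33 13 35
f 33 35 34
f 34 35 36
f 34 36 16
f 35 13 37
f 35 37 36
f 36 37 38
f 36 38 16
f 37 13 39
f 37 39 38
f 38 39 40
f 38 40 16
f 39 13 41
f 39 41 40
f 40 41 42
f 40 42 16
f 41 13 43
f 41 43 42
f 42 43 44
f 42 44 16
f 43 13 45
f 43 45 44
f 44 45 46
f 44 46 16
f 45 13 14
f 45 14 46
f 46 14 15
f 46 15 16
f 48 47 51
f 48 51 49
f 49 51 52
f 49 52 50
f 51 47 53
f 51 53 52
f 52 53 54
f 52 54 50
f 53 47 55
f 53 55 54
f 54 55 56
f 54 56 50
f 55 47 57
f 55 57 56
f 56 57 58
f 56 58 50
f 57 47 59
f 57 59 58
f 58 59 60
f 58 60 50
f 59 47 61
f 59 61 60
f 60 61 62
f 60 62 50
f 61 47 63
f 61 63 62
f 62 63 64
f 62 64 50
f 63 47 65
f 63 65 64
f 64 65 66
f 64 66 50
f 65 47 48
f 65 48 66
f 66 48 49
f 66 49 50
f 68 67 71
f 68 71 69
f 69 71 72
f 69 72 70
f 71 67 73
f 71 73 72
f 72 73 74
f 72 74 70
f 73 67 75
f 73 75 74
f 74 75 76
f 74 76 70
f 75 67 77
f 75 77 76
f 76 77 78
f 76 78 70
f 77 67 79
f 77 79 78
f 78 79 80
f 78 80 70
f 79 67 81
f 79 81 80
f 80 81 82
f 80 82 70
f 81 67 83
f 81 83 82
f 82 83 84
f 82 84 70
f 83 67 85
f 83 85 84
f 84 85 86
f 84 86 70
f 85 67 87
f 85 87 86
f 86 87 88
f 86 88 70
f 87 67 89
f 87 89 88
f 88 89 90
f 88 90 70
f 89 67 91
f 89 91 90
f 90 91 92
f 90 92 70
f 91 67 68
f 91 68 92
f 92 68 69
f 92 69 70
f 94 93 97
f 94 97 95
f 95 97 98
f 95 98 96
f 97 93 99
f 97 99 98
f 98 99 100
f 98 100 96
f 99 93 101
f 99 101 100
f 100 101 102
f 100 102 96
f 101 93 103
f 101 103 102
f 102 103 104
f 102 104 96
f 103 93 105
f 103 105 104
f 104 105 106
f 104 106 96
f 105 93 107
f 105 107 106
f 106 107 108
f 106 108 96
f 107 93 109
f 107 109 108
f 108 109 110
f 108 110 96
f 109 93 111
f 109 111 110
f 110 111 112
f 110 112 96
f 111 93 113
f 111 113 112
f 112 113 114
f 112 114 96
f 113 93 115
f 113 115 114
f 114 115 116
f 114 116 96
f 115 93 94
f 115 94 116
f 116 94 95
f 116 95 96



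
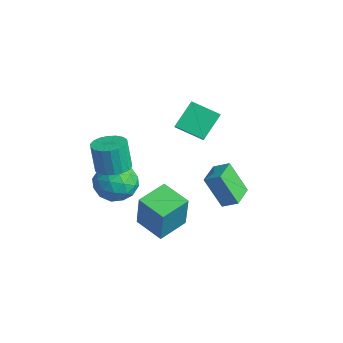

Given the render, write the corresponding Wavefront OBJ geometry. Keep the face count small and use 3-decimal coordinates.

v 1.801 0.147 -2.302
v 1.067 -0.447 -0.619
v 0.913 1.19 -2.321
v 0.179 0.596 -0.638
v 2.421 0.684 -1.842
v 1.687 0.09 -0.159
v 1.533 1.727 -1.861
v 0.799 1.133 -0.178
v -3.375 -2.148 -2.65
v -2.348 -2.454 -3.233
v -3.312 -3.846 -1.647
v -2.285 -4.152 -2.23
v -2.279 -3.238 -1.423
v -2.318 -2.188 -2.043
v -3.342 -4.112 -2.837
v -3.381 -3.062 -3.457
v -2.328 -3.668 -3.348
v -1.671 -3.128 -2.474
v -3.989 -3.172 -2.406
v -3.332 -2.632 -1.532
v -2.867 -2.152 -3.03
v -2.793 -4.148 -1.85
v -2.79 -3.611 -1.376
v -2.186 -3.791 -1.719
v -2.849 -1.995 -2.33
v -2.245 -2.175 -2.673
v -2.205 -2.636 -1.609
v -3.415 -4.125 -2.207
v -2.811 -4.305 -2.55
v -3.474 -2.509 -3.161
v -2.87 -2.689 -3.504
v -3.455 -3.664 -3.271
v -2.251 -3.045 -3.44
v -2.215 -4.044 -2.85
v -2.836 -4.02 -3.207
v -2.859 -3.403 -3.572
v -1.865 -2.728 -2.926
v -1.828 -3.726 -2.337
v -1.825 -3.188 -1.862
v -1.847 -2.571 -2.227
v -1.853 -3.441 -2.994
v -3.832 -2.574 -2.543
v -3.795 -3.572 -1.954
v -3.813 -3.729 -2.653
v -3.835 -3.112 -3.018
v -3.445 -2.256 -2.03
v -3.409 -3.255 -1.44
v -2.801 -2.897 -1.308
v -2.824 -2.28 -1.673
v -3.807 -2.859 -1.886
v -4.671 1.16 -1.049
v -5.084 2.345 0.141
v -3.545 2.187 -1.681
v -3.958 3.372 -0.491
v -3.662 0.608 -0.149
v -4.075 1.793 1.041
v -2.536 1.635 -0.781
v -2.949 2.82 0.409
v 0.628 -3.812 -2.685
v 1.206 -3.988 -0.611
v 0.2 -2.239 -2.433
v 0.778 -2.415 -0.359
v 2.122 -3.345 -3.061
v 2.7 -3.521 -0.987
v 1.694 -1.772 -2.809
v 2.272 -1.948 -0.735
v -1.794 -3.767 -0.377
v -0.898 -3.739 -0.221
v -1.17 -3.824 1.354
v -2.066 -3.853 1.197
v -1.002 -3.347 -0.217
v -1.275 -3.433 1.357
v -1.264 -3.039 -0.246
v -1.536 -3.125 1.328
v -1.63 -2.875 -0.3
v -1.903 -2.961 1.274
v -2.029 -2.888 -0.37
v -2.301 -2.974 1.204
v -2.381 -3.075 -0.441
v -2.653 -3.161 1.133
v -2.617 -3.399 -0.5
v -2.889 -3.485 1.075
v -2.69 -3.796 -0.534
v -2.962 -3.881 1.041
v -2.585 -4.187 -0.537
v -2.858 -4.273 1.037
v -2.324 -4.495 -0.508
v -2.596 -4.581 1.066
v -1.957 -4.659 -0.454
v -2.23 -4.745 1.12
v -1.559 -4.646 -0.384
v -1.831 -4.732 1.19
v -1.207 -4.459 -0.313
v -1.479 -4.545 1.261
v -0.971 -4.135 -0.255
v -1.243 -4.221 1.32
f 2 4 1
f 5 2 1
f 1 4 3
f 3 5 1
f 2 8 4
f 6 2 5
f 6 8 2
f 4 8 3
f 7 5 3
f 3 8 7
f 7 6 5
f 8 6 7
f 9 46 25
f 46 20 49
f 25 49 14
f 46 49 25
f 9 25 21
f 25 14 26
f 21 26 10
f 25 26 21
f 9 21 30
f 21 10 31
f 30 31 16
f 21 31 30
f 9 30 42
f 30 16 45
f 42 45 19
f 30 45 42
f 9 42 46
f 42 19 50
f 46 50 20
f 42 50 46
f 10 26 37
f 26 14 40
f 37 40 18
f 26 40 37
f 14 49 27
f 49 20 48
f 27 48 13
f 49 48 27
f 20 50 47
f 50 19 43
f 47 43 11
f 50 43 47
f 19 45 44
f 45 16 32
f 44 32 15
f 45 32 44
f 16 31 36
f 31 10 33
f 36 33 17
f 31 33 36
f 12 38 24
f 38 18 39
f 24 39 13
f 38 39 24
f 12 24 22
f 24 13 23
f 22 23 11
f 24 23 22
f 12 22 29
f 22 11 28
f 29 28 15
f 22 28 29
f 12 29 34
f 29 15 35
f 34 35 17
f 29 35 34
f 12 34 38
f 34 17 41
f 38 41 18
f 34 41 38
f 13 39 27
f 39 18 40
f 27 40 14
f 39 40 27
f 11 23 47
f 23 13 48
f 47 48 20
f 23 48 47
f 15 28 44
f 28 11 43
f 44 43 19
f 28 43 44
f 17 35 36
f 35 15 32
f 36 32 16
f 35 32 36
f 18 41 37
f 41 17 33
f 37 33 10
f 41 33 37
f 52 54 51
f 55 52 51
f 51 54 53
f 53 55 51
f 52 58 54
f 56 52 55
f 56 58 52
f 54 58 53
f 57 55 53
f 53 58 57
f 57 56 55
f 58 56 57
f 60 62 59
f 63 60 59
f 59 62 61
f 61 63 59
f 60 66 62
f 64 60 63
f 64 66 60
f 62 66 61
f 65 63 61
f 61 66 65
f 65 64 63
f 66 64 65
f 68 67 71
f 68 71 69
f 69 71 72
f 69 72 70
f 71 67 73
f 71 73 72
f 72 73 74
f 72 74 70
f 73 67 75
f 73 75 74
f 74 75 76
f 74 76 70
f 75 67 77
f 75 77 76
f 76 77 78
f 76 78 70
f 77 67 79
f 77 79 78
f 78 79 80
f 78 80 70
f 79 67 81
f 79 81 80
f 80 81 82
f 80 82 70
f 81 67 83
f 81 83 82
f 82 83 84
f 82 84 70
f 83 67 85
f 83 85 84
f 84 85 86
f 84 86 70
f 85 67 87
f 85 87 86
f 86 87 88
f 86 88 70
f 87 67 89
f 87 89 88
f 88 89 90
f 88 90 70
f 89 67 91
f 89 91 90
f 90 91 92
f 90 92 70
f 91 67 93
f 91 93 92
f 92 93 94
f 92 94 70
f 93 67 95
f 93 95 94
f 94 95 96
f 94 96 70
f 95 67 68
f 95 68 96
f 96 68 69
f 96 69 70



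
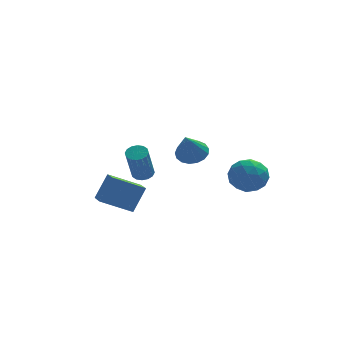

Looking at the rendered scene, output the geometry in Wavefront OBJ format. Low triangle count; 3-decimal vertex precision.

v -2.102 2.733 0.425
v -1.688 3.131 0.684
v -2.125 2.306 2.654
v -2.538 1.907 2.395
v -1.973 3.291 0.687
v -2.409 2.465 2.657
v -2.292 3.3 0.621
v -2.728 2.475 2.591
v -2.56 3.158 0.502
v -2.996 2.333 2.472
v -2.705 2.902 0.362
v -3.142 2.077 2.332
v -2.689 2.6 0.239
v -3.125 1.775 2.209
v -2.515 2.334 0.166
v -2.952 1.509 2.136
v -2.231 2.175 0.163
v -2.667 1.349 2.133
v -1.912 2.165 0.229
v -2.348 1.34 2.199
v -1.644 2.307 0.348
v -2.08 1.482 2.318
v -1.498 2.563 0.488
v -1.935 1.738 2.458
v -1.515 2.865 0.611
v -1.951 2.04 2.581
v 1.545 -2.67 2.185
v 2.183 -1.757 2.139
v 2.857 -3.543 3.061
v 3.495 -2.63 3.015
v 2.584 -2.642 3.658
v 1.773 -2.103 3.116
v 3.267 -3.197 2.084
v 2.456 -2.658 1.542
v 3.247 -2.083 2.077
v 2.825 -1.74 3.05
v 2.215 -3.56 2.15
v 1.793 -3.217 3.123
v 1.749 -2.137 2.085
v 3.291 -3.163 3.115
v 2.756 -3.17 3.493
v 3.131 -2.634 3.466
v 1.508 -2.34 2.659
v 1.883 -1.803 2.632
v 2.119 -2.324 3.525
v 3.157 -3.497 2.568
v 3.532 -2.96 2.541
v 1.909 -2.666 1.734
v 2.284 -2.13 1.707
v 2.921 -2.976 1.675
v 2.749 -1.792 2.021
v 3.52 -2.305 2.536
v 3.386 -2.639 1.989
v 2.909 -2.321 1.67
v 2.501 -1.59 2.593
v 3.272 -2.103 3.108
v 2.737 -2.11 3.486
v 2.261 -1.793 3.168
v 3.127 -1.782 2.557
v 1.768 -3.197 2.092
v 2.539 -3.71 2.607
v 2.779 -3.507 2.032
v 2.303 -3.19 1.714
v 1.52 -2.995 2.664
v 2.291 -3.508 3.179
v 2.131 -2.979 3.53
v 1.654 -2.661 3.211
v 1.913 -3.518 2.643
v -5.006 -2.294 1.178
v -4.28 -1.797 2.561
v -5.101 -1.021 0.77
v -4.374 -0.524 2.154
v -3.326 -2.436 0.346
v -2.599 -1.939 1.73
v -3.42 -1.163 -0.061
v -2.694 -0.666 1.322
v 0.128 0.294 3.018
v 0.581 0.901 3.504
v -0.368 -0.574 4.562
v 0.185 1.069 3.472
v -0.223 1.059 3.335
v -0.551 0.875 3.126
v -0.724 0.557 2.892
v -0.701 0.179 2.687
v -0.488 -0.173 2.557
v -0.135 -0.418 2.533
v 0.279 -0.499 2.62
v 0.658 -0.399 2.798
v 0.916 -0.14 3.027
v 0.993 0.218 3.253
v 0.872 0.594 3.425
f 2 1 5
f 2 5 3
f 3 5 6
f 3 6 4
f 5 1 7
f 5 7 6
f 6 7 8
f 6 8 4
f 7 1 9
f 7 9 8
f 8 9 10
f 8 10 4
f 9 1 11
f 9 11 10
f 10 11 12
f 10 12 4
f 11 1 13
f 11 13 12
f 12 13 14
f 12 14 4
f 13 1 15
f 13 15 14
f 14 15 16
f 14 16 4
f 15 1 17
f 15 17 16
f 16 17 18
f 16 18 4
f 17 1 19
f 17 19 18
f 18 19 20
f 18 20 4
f 19 1 21
f 19 21 20
f 20 21 22
f 20 22 4
f 21 1 23
f 21 23 22
f 22 23 24
f 22 24 4
f 23 1 25
f 23 25 24
f 24 25 26
f 24 26 4
f 25 1 2
f 25 2 26
f 26 2 3
f 26 3 4
f 27 64 43
f 64 38 67
f 43 67 32
f 64 67 43
f 27 43 39
f 43 32 44
f 39 44 28
f 43 44 39
f 27 39 48
f 39 28 49
f 48 49 34
f 39 49 48
f 27 48 60
f 48 34 63
f 60 63 37
f 48 63 60
f 27 60 64
f 60 37 68
f 64 68 38
f 60 68 64
f 28 44 55
f 44 32 58
f 55 58 36
f 44 58 55
f 32 67 45
f 67 38 66
f 45 66 31
f 67 66 45
f 38 68 65
f 68 37 61
f 65 61 29
f 68 61 65
f 37 63 62
f 63 34 50
f 62 50 33
f 63 50 62
f 34 49 54
f 49 28 51
f 54 51 35
f 49 51 54
f 30 56 42
f 56 36 57
f 42 57 31
f 56 57 42
f 30 42 40
f 42 31 41
f 40 41 29
f 42 41 40
f 30 40 47
f 40 29 46
f 47 46 33
f 40 46 47
f 30 47 52
f 47 33 53
f 52 53 35
f 47 53 52
f 30 52 56
f 52 35 59
f 56 59 36
f 52 59 56
f 31 57 45
f 57 36 58
f 45 58 32
f 57 58 45
f 29 41 65
f 41 31 66
f 65 66 38
f 41 66 65
f 33 46 62
f 46 29 61
f 62 61 37
f 46 61 62
f 35 53 54
f 53 33 50
f 54 50 34
f 53 50 54
f 36 59 55
f 59 35 51
f 55 51 28
f 59 51 55
f 70 72 69
f 73 70 69
f 69 72 71
f 71 73 69
f 70 76 72
f 74 70 73
f 74 76 70
f 72 76 71
f 75 73 71
f 71 76 75
f 75 74 73
f 76 74 75
f 78 77 80
f 78 80 79
f 80 77 81
f 80 81 79
f 81 77 82
f 81 82 79
f 82 77 83
f 82 83 79
f 83 77 84
f 83 84 79
f 84 77 85
f 84 85 79
f 85 77 86
f 85 86 79
f 86 77 87
f 86 87 79
f 87 77 88
f 87 88 79
f 88 77 89
f 88 89 79
f 89 77 90
f 89 90 79
f 90 77 91
f 90 91 79
f 91 77 78
f 91 78 79



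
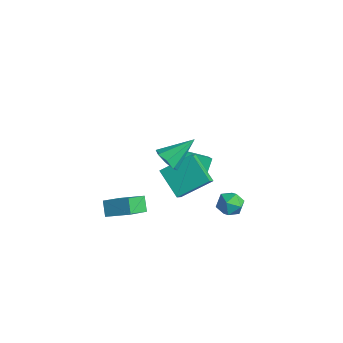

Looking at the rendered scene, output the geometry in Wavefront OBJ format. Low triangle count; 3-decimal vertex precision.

v 0.056 2.843 -3.714
v 0.549 2.15 -3.438
v -1.049 1.95 -3.982
v -0.556 1.257 -3.706
v -0.833 1.87 -3.118
v -0.15 2.422 -2.952
v -0.35 1.678 -4.468
v 0.333 2.23 -4.302
v 0.298 1.43 -3.904
v -0 1.549 -3.07
v -0.5 2.551 -4.35
v -0.798 2.67 -3.516
v -2.855 -0.902 -0.708
v -2.07 0.777 0.299
v -3.292 -0.241 -1.471
v -2.506 1.439 -0.464
v -1.194 -1.039 -1.776
v -0.408 0.641 -0.769
v -1.63 -0.377 -2.539
v -0.845 1.302 -1.532
v -5.092 -2.003 -4.313
v -4.7 -3.469 -3.271
v -3.839 -1.189 -3.639
v -3.447 -2.654 -2.597
v -4.453 -2.366 -5.063
v -4.061 -3.831 -4.021
v -3.2 -1.551 -4.389
v -2.808 -3.017 -3.347
v -4.64 1.053 -3.712
v -5.196 2.212 -2.409
v -3.273 2.374 -4.302
v -3.83 3.532 -3
v -3.57 0.408 -2.68
v -4.127 1.566 -1.378
v -2.204 1.728 -3.271
v -2.76 2.887 -1.968
v -0.453 -2.382 3.037
v 0.368 -2.603 3.039
v -0.027 -0.798 4.183
v 0.218 -2.206 2.546
v -0.324 -1.912 2.341
v -0.942 -1.893 2.543
v -1.273 -2.16 3.036
v -1.124 -2.557 3.529
v -0.581 -2.851 3.734
v 0.037 -2.871 3.531
f 1 12 6
f 1 6 2
f 1 2 8
f 1 8 11
f 1 11 12
f 2 6 10
f 6 12 5
f 12 11 3
f 11 8 7
f 8 2 9
f 4 10 5
f 4 5 3
f 4 3 7
f 4 7 9
f 4 9 10
f 5 10 6
f 3 5 12
f 7 3 11
f 9 7 8
f 10 9 2
f 14 16 13
f 17 14 13
f 13 16 15
f 15 17 13
f 14 20 16
f 18 14 17
f 18 20 14
f 16 20 15
f 19 17 15
f 15 20 19
f 19 18 17
f 20 18 19
f 22 24 21
f 25 22 21
f 21 24 23
f 23 25 21
f 22 28 24
f 26 22 25
f 26 28 22
f 24 28 23
f 27 25 23
f 23 28 27
f 27 26 25
f 28 26 27
f 30 32 29
f 33 30 29
f 29 32 31
f 31 33 29
f 30 36 32
f 34 30 33
f 34 36 30
f 32 36 31
f 35 33 31
f 31 36 35
f 35 34 33
f 36 34 35
f 38 37 40
f 38 40 39
f 40 37 41
f 40 41 39
f 41 37 42
f 41 42 39
f 42 37 43
f 42 43 39
f 43 37 44
f 43 44 39
f 44 37 45
f 44 45 39
f 45 37 46
f 45 46 39
f 46 37 38
f 46 38 39



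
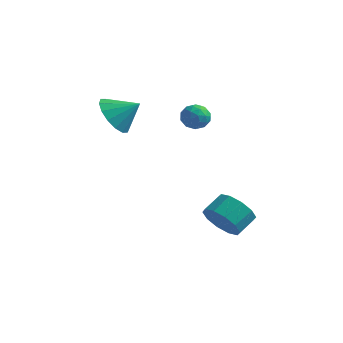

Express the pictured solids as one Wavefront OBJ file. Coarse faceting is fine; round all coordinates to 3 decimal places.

v 2.289 -2.074 -2.327
v 2.737 -2.57 -1.694
v 2.979 -1.722 -1.201
v 2.531 -1.226 -1.833
v 3.106 -2.435 -2.106
v 3.347 -1.587 -1.612
v 3.163 -2.163 -2.601
v 3.404 -1.315 -2.108
v 2.886 -1.856 -2.992
v 3.127 -1.009 -2.499
v 2.381 -1.633 -3.129
v 2.623 -0.785 -2.636
v 1.841 -1.578 -2.959
v 2.083 -0.73 -2.466
v 1.473 -1.713 -2.548
v 1.714 -0.865 -2.054
v 1.416 -1.985 -2.052
v 1.657 -1.137 -1.559
v 1.693 -2.291 -1.661
v 1.934 -1.444 -1.168
v 2.197 -2.515 -1.524
v 2.439 -1.667 -1.031
v -2.443 -2.171 2.386
v -1.787 -2.615 1.792
v -1.517 -1.749 3.094
v -1.849 -2.146 1.594
v -2.07 -1.684 1.608
v -2.391 -1.353 1.831
v -2.726 -1.24 2.202
v -2.986 -1.377 2.622
v -3.099 -1.727 2.979
v -3.037 -2.195 3.177
v -2.816 -2.657 3.163
v -2.495 -2.989 2.941
v -2.16 -3.102 2.57
v -1.901 -2.965 2.149
v 0.303 -0.761 2.327
v 0.918 -0.878 2.188
v 0.342 -1.462 3.092
v 0.957 -1.579 2.953
v 0.788 -1.016 3.209
v 0.764 -0.583 2.736
v 0.496 -1.757 2.544
v 0.472 -1.324 2.071
v 1.037 -1.494 2.322
v 1.218 -1.036 2.733
v 0.042 -1.304 2.547
v 0.223 -0.846 2.958
v 0.607 -0.758 2.191
v 0.653 -1.582 3.089
v 0.553 -1.251 3.24
v 0.915 -1.32 3.158
v 0.517 -0.584 2.513
v 0.878 -0.653 2.431
v 0.802 -0.734 3.031
v 0.382 -1.687 2.849
v 0.743 -1.756 2.767
v 0.345 -1.02 2.122
v 0.707 -1.089 2.04
v 0.458 -1.606 2.249
v 1.039 -1.189 2.188
v 1.062 -1.601 2.637
v 0.791 -1.706 2.397
v 0.777 -1.451 2.119
v 1.145 -0.92 2.429
v 1.168 -1.332 2.879
v 1.068 -1.001 3.029
v 1.054 -0.746 2.751
v 1.215 -1.282 2.508
v 0.092 -1.008 2.401
v 0.115 -1.42 2.851
v 0.206 -1.594 2.529
v 0.192 -1.339 2.251
v 0.198 -0.739 2.643
v 0.221 -1.151 3.092
v 0.483 -0.889 3.161
v 0.469 -0.634 2.883
v 0.045 -1.058 2.772
f 2 1 5
f 2 5 3
f 3 5 6
f 3 6 4
f 5 1 7
f 5 7 6
f 6 7 8
f 6 8 4
f 7 1 9
f 7 9 8
f 8 9 10
f 8 10 4
f 9 1 11
f 9 11 10
f 10 11 12
f 10 12 4
f 11 1 13
f 11 13 12
f 12 13 14
f 12 14 4
f 13 1 15
f 13 15 14
f 14 15 16
f 14 16 4
f 15 1 17
f 15 17 16
f 16 17 18
f 16 18 4
f 17 1 19
f 17 19 18
f 18 19 20
f 18 20 4
f 19 1 21
f 19 21 20
f 20 21 22
f 20 22 4
f 21 1 2
f 21 2 22
f 22 2 3
f 22 3 4
f 24 23 26
f 24 26 25
f 26 23 27
f 26 27 25
f 27 23 28
f 27 28 25
f 28 23 29
f 28 29 25
f 29 23 30
f 29 30 25
f 30 23 31
f 30 31 25
f 31 23 32
f 31 32 25
f 32 23 33
f 32 33 25
f 33 23 34
f 33 34 25
f 34 23 35
f 34 35 25
f 35 23 36
f 35 36 25
f 36 23 24
f 36 24 25
f 37 74 53
f 74 48 77
f 53 77 42
f 74 77 53
f 37 53 49
f 53 42 54
f 49 54 38
f 53 54 49
f 37 49 58
f 49 38 59
f 58 59 44
f 49 59 58
f 37 58 70
f 58 44 73
f 70 73 47
f 58 73 70
f 37 70 74
f 70 47 78
f 74 78 48
f 70 78 74
f 38 54 65
f 54 42 68
f 65 68 46
f 54 68 65
f 42 77 55
f 77 48 76
f 55 76 41
f 77 76 55
f 48 78 75
f 78 47 71
f 75 71 39
f 78 71 75
f 47 73 72
f 73 44 60
f 72 60 43
f 73 60 72
f 44 59 64
f 59 38 61
f 64 61 45
f 59 61 64
f 40 66 52
f 66 46 67
f 52 67 41
f 66 67 52
f 40 52 50
f 52 41 51
f 50 51 39
f 52 51 50
f 40 50 57
f 50 39 56
f 57 56 43
f 50 56 57
f 40 57 62
f 57 43 63
f 62 63 45
f 57 63 62
f 40 62 66
f 62 45 69
f 66 69 46
f 62 69 66
f 41 67 55
f 67 46 68
f 55 68 42
f 67 68 55
f 39 51 75
f 51 41 76
f 75 76 48
f 51 76 75
f 43 56 72
f 56 39 71
f 72 71 47
f 56 71 72
f 45 63 64
f 63 43 60
f 64 60 44
f 63 60 64
f 46 69 65
f 69 45 61
f 65 61 38
f 69 61 65

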